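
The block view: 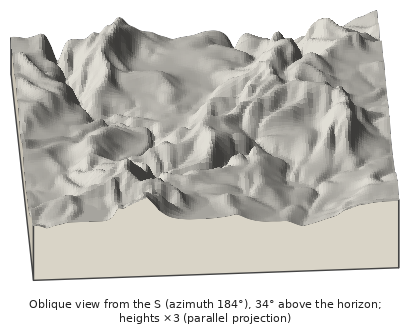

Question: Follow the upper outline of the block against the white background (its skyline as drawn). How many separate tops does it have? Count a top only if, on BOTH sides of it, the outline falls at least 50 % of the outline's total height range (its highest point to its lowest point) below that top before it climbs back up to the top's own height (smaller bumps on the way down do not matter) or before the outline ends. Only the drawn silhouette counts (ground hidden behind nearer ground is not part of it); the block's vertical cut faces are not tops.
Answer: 0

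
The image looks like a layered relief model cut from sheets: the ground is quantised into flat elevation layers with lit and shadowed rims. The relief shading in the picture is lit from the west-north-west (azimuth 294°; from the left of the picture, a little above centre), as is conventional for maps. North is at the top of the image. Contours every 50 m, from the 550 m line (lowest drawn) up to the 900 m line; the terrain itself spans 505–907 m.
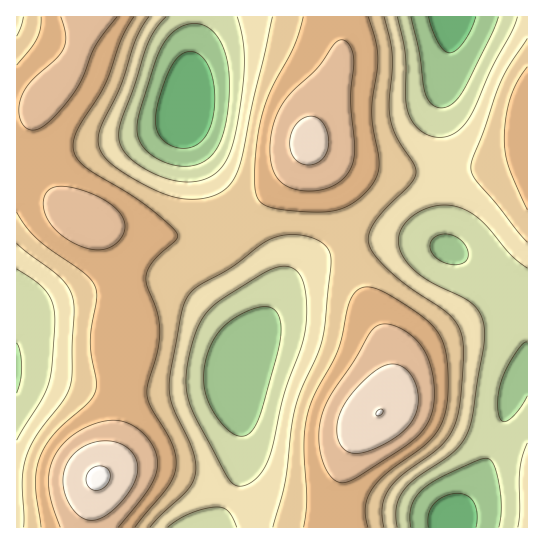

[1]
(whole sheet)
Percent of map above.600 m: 89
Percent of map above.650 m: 72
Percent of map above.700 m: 54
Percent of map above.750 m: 35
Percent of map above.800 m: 15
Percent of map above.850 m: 4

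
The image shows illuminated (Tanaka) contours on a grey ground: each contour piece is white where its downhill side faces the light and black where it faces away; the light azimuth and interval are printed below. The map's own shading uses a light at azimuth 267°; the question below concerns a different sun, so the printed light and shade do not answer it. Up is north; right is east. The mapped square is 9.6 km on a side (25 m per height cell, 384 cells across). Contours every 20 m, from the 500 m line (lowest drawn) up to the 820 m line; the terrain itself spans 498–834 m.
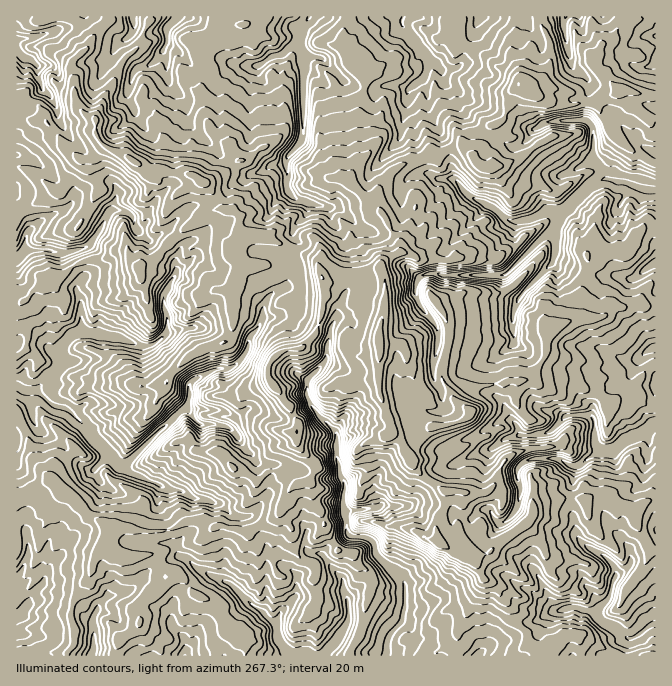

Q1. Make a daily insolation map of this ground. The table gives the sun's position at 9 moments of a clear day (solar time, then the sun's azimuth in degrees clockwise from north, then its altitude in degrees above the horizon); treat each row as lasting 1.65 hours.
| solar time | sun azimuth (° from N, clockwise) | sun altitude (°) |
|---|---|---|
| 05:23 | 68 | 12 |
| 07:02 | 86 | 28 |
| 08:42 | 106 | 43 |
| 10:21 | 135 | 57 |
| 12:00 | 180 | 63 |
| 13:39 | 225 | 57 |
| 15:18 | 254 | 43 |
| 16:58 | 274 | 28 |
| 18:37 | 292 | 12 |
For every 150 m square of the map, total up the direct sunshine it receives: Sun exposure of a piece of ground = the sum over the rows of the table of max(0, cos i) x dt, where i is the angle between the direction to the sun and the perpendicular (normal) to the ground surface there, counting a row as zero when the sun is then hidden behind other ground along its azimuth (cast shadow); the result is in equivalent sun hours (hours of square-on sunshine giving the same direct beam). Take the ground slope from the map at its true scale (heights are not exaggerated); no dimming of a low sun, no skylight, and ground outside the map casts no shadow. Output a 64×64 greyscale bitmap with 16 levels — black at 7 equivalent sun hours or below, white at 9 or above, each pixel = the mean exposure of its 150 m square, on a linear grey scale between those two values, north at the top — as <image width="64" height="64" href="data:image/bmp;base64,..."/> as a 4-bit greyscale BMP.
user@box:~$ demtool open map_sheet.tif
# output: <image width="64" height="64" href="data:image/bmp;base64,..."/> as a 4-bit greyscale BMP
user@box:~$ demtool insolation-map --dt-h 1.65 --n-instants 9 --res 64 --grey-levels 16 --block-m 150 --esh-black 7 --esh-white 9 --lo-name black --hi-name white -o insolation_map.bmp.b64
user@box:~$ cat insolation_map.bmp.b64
<image width="64" height="64" href="data:image/bmp;base64,Qk12CAAAAAAAAHYAAAAoAAAAQAAAAEAAAAABAAQAAAAAAAAIAAATCwAAEwsAABAAAAAAAAAAAAAAABEREQAiIiIAMzMzAERERABVVVUAZmZmAHd3dwCIiIgAmZmZAKqqqgC7u7sAzMzMAN3d3QDu7u4A////AMzczcmr3e3dzM3d3dut3dqMzN3czd3d28zd3d3d26iKq8zMybvd7d3Nzd3duJ3d3IrczM3M3d3t3MzM3d27vKrN3cy6y73dy97d3cuorN3duMzNu83d3e7d3Lq6qGrd27q93Ly7zNzN3u3cuWu53dzJzd3cvN3d7t3cqWd1vd3d27zM3b3MzN3e7dyXvcm93bnN3NzKzd3t3dzLuqy63d3dy8zd26rN3d3dyXvN3Kzbqr3czN3M3d3d3M3LzMe93c3MzN3d3Lzd3bp3vdzczcuszcu7vdzN3dysvN28153d3dzczd3e3N3cmKzd3OzN26zdp5y6zNzcvNut3c3KW93N3c3N3d7dzLm93d3dzN3KzdonzM3MzNzdqs3c3cq4zcvdzMzd3d7brN7d3d3d2pzdsVzczMvd3dvN3d23Ocu9y93cy93MzMzd7t3e3d283LhyrNy5vdzNzd3cy3e8zM3M3d3Lzd3d3dze7d3d3czdAAWsy6zM3MvN3tzKrNzN283d3dzN3d3d7c3d3d7ty9s1h5zLq8zM2lndzNzdzd3b3d3d3bu7u6vN26maze3d1iF3aImqzMy4s2zMzN3N3c3d3d3bmrvLu7h2jN3L3d3HRTNHeLvN3bvIO7zd3d3d3d3d3cupq8qXVnrMzdvN3bkkrLzczN7d3dk5vN3d3cu9vd3bmJrLdomczd3d3b3u2QHN3N3dzMvN2CrMyru8zLu7zbqJu2Rqzd3N3e3d3MyDE73N3duImqqzS7qqi6qru7zLy6uWi93d3dzN27zMzbEIzczdyru7uagVmVU4mKu6vLvM3KvajN3d3duZzd3dYAne3My83cuomoECa7RojLqrur2lrNxhrczMuIzN3dlgBt3dzLzd3bpFmpqsy6yIurury1rN3aQFu2iUfMzNy7YkXN3c3d3M3ZUzJKy5rMqryrymnMzdyTA0EBXMzLu4Q3u7vL3d3My5u6u3O7mt3dvKyYrd3L3blgCrzMy6q3EpurvMzcurzMypzLtzaK3d3ay6zdurur26VKqs27zcMHy7zMvN3cvLrMzKrMvLzd3dnL3d28zdzNyCnM3M3dYBrd3N293cvIRqzc3d3d3M3dzN3czMzd3d3HJnq7zMulO93dzL3dq6nN3d3d3N3czMy93czMzMy6vMmAN1irt2czrM3Mvdycq8zM3dzN3M3dzc3N25q6mqiavJphI3i7u6R7zczN25vMy7u7zd3N3N3L3dy9zLu6d2ibzKqlRL3NyGzdzM3bms3dyqu93d3dzMusytzNy5doZVi83dklSs3HfdzMzcu4zd3ciszbvM3d3b3N3adnd6y1RYib2miGVspbzLy7vLfN3dyb3dzd3t3d3d3t3d3N3chpeJvctqu5i4vMq7qJWc3dy3rN3d3d3d3u3e3b3d3d1Vu8zN3Kq8ucus2ru4RLzdzLeMzM3d3d3t3d3cnN3c2zjM3c3cvN3KvN3cu5gpzM3MuUnMzMzN3e3d3ty7zd3KVs3d3d3bzbu93d26gku83czLV6u8zMu7y83d293Mzdu0m83d3d3Mu8zdzLqUGGibqqygeavMy6q8rN3d3My83Mh6zMzd3d27zN3dyqkAAAAAAakImszLu5uJu73dy8zdy5rM3N3d3bu8zMzIiZaIh3ikC6Wrzd3tuJd2VqzdvMzczL3d3M3dyrqImJvLzMzMzMpDyavN3e3cy6q6ZJzLmM3N3c3d3d25qKu5ecq8y8zMu7ZZq83d3d26zMu6aambnN3dzN7tusyZvKqqu8vMq7u5u3mqvMu83cqs3dx5pqzbzd3My5rLiYm7zdyrzLy6uolYy6mrqavd3curzLeHys283d3cqJuXm7vd3LzMy8upe7iMuJu6mqzd3cu9yYvcvdzN3cy5lnd6vN3LzcvMqWOrzMzbmbuZeM3d3c3cu8293t3Lu7uGnN3d3MvMzLuGnM3dzMyYq8mo3d3d3NvLvdvO7bqbu5rN3d3MzMu7yVu83d3czLl4u83d3N3dy93d3d3LzLmbmKzd3brN26qnvN3d3cqazMzd3dy83d7c3d3cuoi83Ll5vMzMy5zd3dvN3d3d3dyr3dzMvN3d3d3dqIiIq7zd3aJpzLzMqKze3d3LvN3d3dzd3dzd3dzN3KhoqqqrzbvduAa7u7zJiay9y8u7rN3d2s3dvN3dy922h5vMvLzMu7vKRszMu8yrqYrMzN3Ird3Gjdzd3d2szKp4rMzL3cu8u7pFzMzLuru6u6vN3bkzRWStzd3d2qzMu7rMy8zLy7zMyUfMzMzLy7u5ibvd3bdlN7zd3czGnMeXm8y7y7vMzMzKV8zMzMu7vMq6ms3ty5mq3d3L22WsmIqb3LvMzMzMzMp4zMzMzLvLvMzMzd3d3cze7d2qW6uanLjMvM3MzMu7yom8y827u6y7zMu83c3Mu73cupaLi7u7uqu7zN3Mu7zLmszM3d3dy7zMy5nMypms3Jirh2SrrMvLibrM3Mu6mbu7ut3d3dzLy6u8yZmrqs3Lu6qJzLvMzM3cqrzczd3ImsubzczNy7zd3cu7q7uYzczN3M3MubzMq9yqzd3e3dzKvM3czMqpvd3dy7zMy3fLzdzMyYmrq83Iu6nM3d3d3cy6zMzMqqvN3dvMvMvLeLvM3bvczLvL3dqsp3q83d3cu8qrzMzMzMzNzMy7zNp5rLzd3d3d3cu9uLzLmrzMzd3d26q8y8zcu8zMu7vMypeLq83d"/>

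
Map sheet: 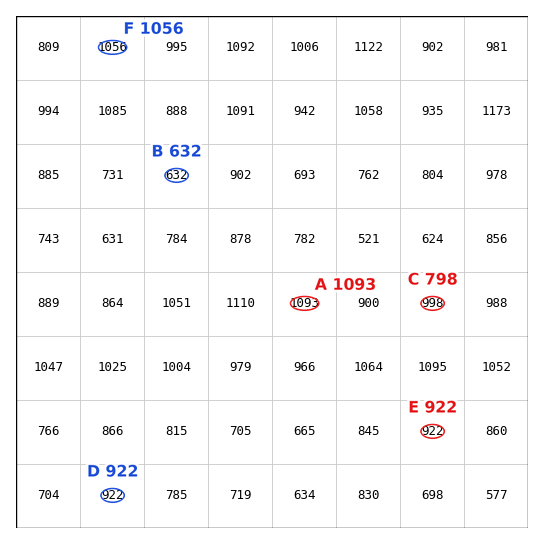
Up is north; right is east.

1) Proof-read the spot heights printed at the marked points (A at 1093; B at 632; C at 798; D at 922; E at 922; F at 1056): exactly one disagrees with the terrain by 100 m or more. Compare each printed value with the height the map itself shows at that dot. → C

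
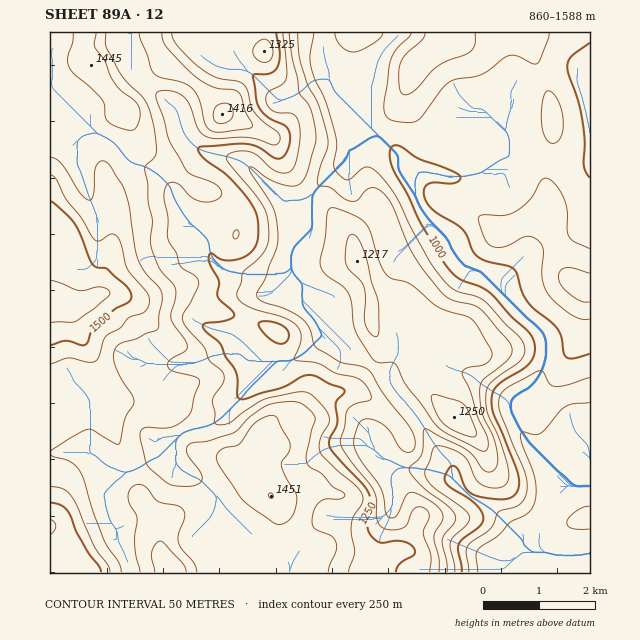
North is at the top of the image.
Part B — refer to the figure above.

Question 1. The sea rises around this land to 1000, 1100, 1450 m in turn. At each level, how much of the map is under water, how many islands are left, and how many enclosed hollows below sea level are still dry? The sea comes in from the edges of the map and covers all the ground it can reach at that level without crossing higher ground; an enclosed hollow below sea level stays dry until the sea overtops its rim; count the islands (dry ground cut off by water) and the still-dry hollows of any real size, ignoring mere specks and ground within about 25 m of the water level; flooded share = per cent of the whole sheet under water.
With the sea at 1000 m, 10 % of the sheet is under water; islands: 0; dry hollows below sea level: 0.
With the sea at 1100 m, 32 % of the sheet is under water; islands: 0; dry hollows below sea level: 0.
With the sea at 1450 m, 95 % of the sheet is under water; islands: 0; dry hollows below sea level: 0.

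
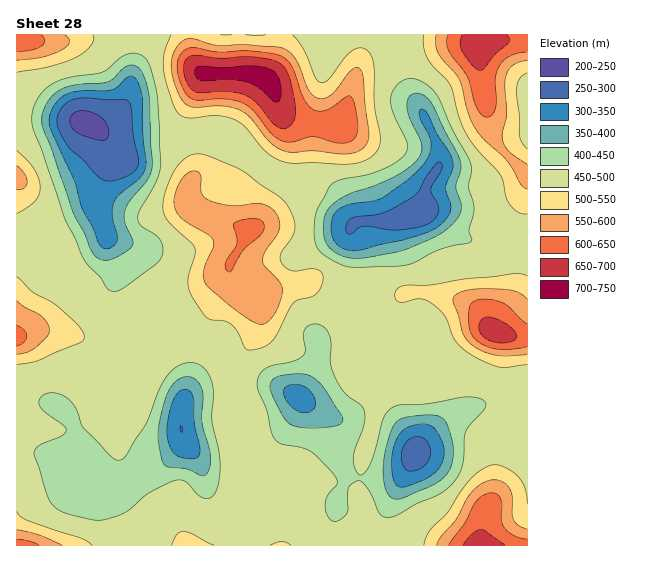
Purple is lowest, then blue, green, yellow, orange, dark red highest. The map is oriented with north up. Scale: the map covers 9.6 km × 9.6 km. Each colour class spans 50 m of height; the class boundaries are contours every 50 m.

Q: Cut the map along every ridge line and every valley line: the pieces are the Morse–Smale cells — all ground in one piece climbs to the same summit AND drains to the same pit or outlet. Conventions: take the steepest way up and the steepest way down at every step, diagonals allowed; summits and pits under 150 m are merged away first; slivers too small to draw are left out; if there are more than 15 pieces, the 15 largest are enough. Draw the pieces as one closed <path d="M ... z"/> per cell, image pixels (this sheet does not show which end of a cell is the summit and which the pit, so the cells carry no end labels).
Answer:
<path d="M281 34l-142 0-2 19-6 26 0 10-6 15-16 17-10 5-7 1 12 9 9 16 0 7-16 37 0 12 11 35 11 21-3 32 9 23 6 26-1 32 13 0 28-48 4-4 20-8 12-8 24-28 0-20 21-32-4-6-3-26-8-13 4 1 6-6 24-30 9-13 3-9-8-35-8-13 12-26z"/><path d="M307 283l-21 3-17 6-1 8-8 15-4 18-13 23-7 21 0 70 4 54 4 10 10 10 11 5 6 6 7 14 55 0 4-40 5 4 24 5 8-1 9-5 17-25 16-35 41-40 0-10-9-32-29-22-10-2-18 7-6 0-26-17-13 1-17 5-11 0-1-3 19-19 4-8-18-10z"/><path d="M386 34l-105 1-4 22-10 20 5 8 8 24 3 14-2 9-10 17-24 30-8 6 6 12 3 26 4 6-21 32-2 11 7 15 9 10 22 1 2-6 6-3 32-6 15 16 19 10 2-24 8-32 0-26 7-6 33 0 26-6 6-3 2-23 15-25 0-11-17-41-16-28-11-33z"/><path d="M231 277l-3 8-21 24-12 8-20 8-4 4-28 48-14 0-2 19 4 11 15 12 35 7 2 18-20 22-21 11-19 14-10 3-10-9-24-36-4-22-4-8-12-12-14-5-29 1 1 143 92 0 24-13 22-7 8 0 11 4 12 16 91-1-6-13-6-6-11-5-13-16-5-58 0-70 7-21 13-23 4-18 8-16-23-2-9-10z"/><path d="M138 34l-122 1 0 301 15-5 15-1 32 7 9 5 9 9 13 19 13 5 9-2 0-28-6-26-9-23 3-32-11-21-11-35 0-12 16-37 0-7-9-16-12-9 7-1 15-9 14-18 11-54z"/><path d="M479 34l-92 1 9 16 11 33 16 28 17 41 0 11-15 25-2 23 16 3 26 23 29 4 33 9 1-75-28-28-9-16-11-63z"/><path d="M433 213l-11 0-31 8-33 0-7 6 0 26-8 32-2 24 16 6 10 0 20-6 19-16 25 0 23 5 19 8 10 10 5 11 7 6 19 4 13 0 1-85-34-10-29-4-22-20z"/><path d="M517 401l-24 1-18 4-24 12-17 12-18 19-4 12-17 32-10 14-6 4-13 4-24-5-5-4-4 19 0 20 146 1 5-27 11-28 1-40 9-12 14-8 9-2 0-26z"/><path d="M46 330l-15 1-15 6 0 64 29 1 14 5 12 12 4 8 4 22 4 8 20 28 10 9 10-3 19-14 21-11 20-22-2-17-27-5-16-8-10-11-1-8 2-20-7 0-13-5-13-19-13-12-13-5z"/><path d="M421 291l-15 2-19 16-13 5-17 1-16-6-5 8-19 19 0 3 12 0 17-5 13-1 26 17 6 0 18-7 10 2 29 22 9 32 0 10-6 9 18-9 16-6 18-2 24 1 1-65-33-4-7-6-5-11-10-10-19-8z"/><path d="M527 34l-46 0-2 17 12 81 9 16 27 27z"/><path d="M527 430l-18 7-10 8-3 6-1 40-11 28-3 27 47-1z"/><path d="M163 526l-24 4-30 15 76 0-11-15z"/>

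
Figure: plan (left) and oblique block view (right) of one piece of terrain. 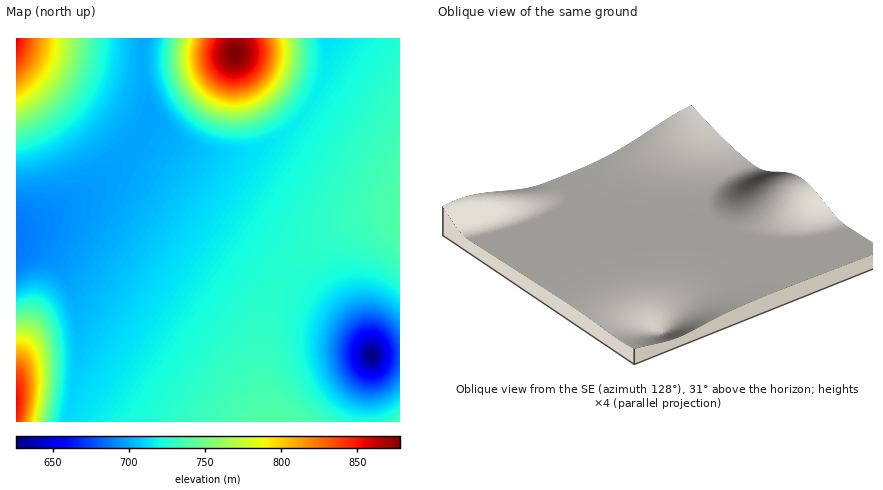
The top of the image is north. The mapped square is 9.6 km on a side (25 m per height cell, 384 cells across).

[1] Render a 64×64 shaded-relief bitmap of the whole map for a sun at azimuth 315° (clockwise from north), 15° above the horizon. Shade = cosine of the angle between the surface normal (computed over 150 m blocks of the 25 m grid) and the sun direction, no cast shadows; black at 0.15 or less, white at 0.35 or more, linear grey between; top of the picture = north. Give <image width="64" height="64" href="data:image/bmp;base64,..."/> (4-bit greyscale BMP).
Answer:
<image width="64" height="64" href="data:image/bmp;base64,Qk12CAAAAAAAAHYAAAAoAAAAQAAAAEAAAAABAAQAAAAAAAAIAAATCwAAEwsAABAAAAAAAAAAAAAAABEREQAiIiIAMzMzAERERABVVVUAZmZmAHd3dwCIiIgAmZmZAKqqqgC7u7sAzMzMAN3d3QDu7u4A////ABAAATaJmZmZmZmZmZmZmZmZmZmZmZmIiIiZmZmqu7u7EAABNXmZmZmZmZmZmZmZmZmZmZmZiIiIiIiZmaq7u8shAAEleJmZmZmZmZmZmZmZmZmZmZmIiIiIiImZqrvMzDIAACR4mZmZmZmZmZmZmZmZmZmZmIiIiIiIiJmqvMzMQxABJGiZmZmZmZmZmZmZmZmZmZmIiIiIiIiIiaq8zd1TIQEkaJmZmZmZmZmZmZmZmZmZmYiIiIiIiIiJmrzd3WQxESNomZmZmZmZmZmZmZmZmZmYiIiIiIh3d4iavN3tdTIRI1eJmZmZmZmZmZmZmZmZmZiIiIiId3d3d4m83u2GQyIkV4mZmZmZmZmZmZmZmZmZmIiIiIh3d2ZneKze7pdUMjRXiZmZmZmZmZmZmZmZmZmYiIiIh3d2ZmZnnN7tmGQzNFeJmZmZmZmZmZmZmZmZmYiIiIiHd2ZlVVZ63d2pdUM0V4mZmZmZmZmZmZmZmZmZiIiIiHd3ZlVURFi8zLqGVERniZmZmZmZmZmZmZmZmZmIiIiId3ZmVURERpq8uodVRWeJmZmZmZmZmZmZmZmZmYiIiIh3dmZVRDNGiavLl2VVZ4mZmZmZmZmZmZmZmZmZiIiIiHd2ZlVENEV4msuodmZniZmZmZmZmZmZmZmZmZmIiIiId3ZmVURERXiZzKl2ZniJmZmZmZmZmZmZmZmZmYiIiIh3d2ZVRERWZ4ncqYd3eImZmZmZmZmZmZmZmZmZiIiIiHd3ZlVVVVZniNy5iHd4iZmZmZmZmZmZmZmZmZmIiIiIh3dmZVVVVneIzLqYd4iZmZmZmZmZmZmZmZmZmZiIiIiHd3ZmZVVmd4jMupiIiJmZmZmZmZmZmZmZmZmZmIiIiId3d2ZmZmZ3iMy6mYiImZmZmZmZmZmZmZmZmZmYiIiIiHd3dmZmZ3eIu7qZiImZmZmZmZmZmZmZmZmZmZiIiIiIh3d3dmd3d4i7qpmYiZmZmZmZmZmZmZmZmZmZmYiIiIiId3d3d3d4iKqqmZmZmZmZmZmZmZmZmZmZmZmZiIiIiIiHd3d3d4iIqqqZmZmZmZmZmZmZmZmZmZmZmZmYiIiIiIh3d3d4iIiZmZmZmZmZmZmZmZmZmZmZmZmZmZiIiIiIiIiIiIiIiJmZmZmZmZmZmZmZmZmZmZmZmZmZmYiIiIiIiIiIiIiImZmZmZmZmZmZmZmZmZmZmZmZmZmZiIiIiIiIiIiIiIiZmZmZmZmZmZmZmZmZmZmZmZmZmZmYiIiIiIiIiIiIiIiImZmZmZmZmZmZmZmZmZmZmZmZmZmIiIiIiIiIiIiIiIiIiZmZmZmZmZmZmZmZmZmZmZmZmZiIiIiIiIiIiIiIiIiIiZmZmZmZmZmZmZmZmZmZmZmZmYiIiIiIiIiIiIiIiIiIiZmZmZmZmZmZmZmZmZmZmZmZmIiIiIiIiIiJiIiIiIiIiZmZmZmZmZmZmZmZmZmZmZmZmIiIiIiIiJmIiIiIiIiIiZmZmZmZmZmZmZmZmZmZmZmZmYiIiIiZmYiIiIiIiIiImZmZmZmZmZmZmZmZmZmZmZmZmZmZmZmZiIiIiIiIiIiJmZmZmZmZmZmZmZmZmZmZmZmZmZmZmZmIiIiIiIiIiIiJmZmZmZmZmZmZmZmZmZmZmZmZmZmZmXd3iIiIiIiIiIiZmZmZmZmZmZmZmZmZmZmZmZmZmZmZd3d3eIiIiIiIiImZmZmZmZmZmZmZmZmZmZmZmZmZmZl3d3d3eIiIiIiIiJmZmZmZmZmZmZmZmZmZmZmZmZmZmXd3d3d3iIiIiIiImZmZmZmZmZmZmZmZmZmZmZmZmZmZZmZ3d3d4iIiIiIiJmZmZmZmZmZmZmZmZmZmZmZmZmZlmZmZ3d3d4iIiIiIiZmZmZmIiImZmZmZmZmZmZmZmZmWZmZmZ3d3eIiIiIiImZmYiIiIiIiZmZmZmZmZmZmZmZVVZmZmd3d3iIiIiIiZmIiHd3d3d4iZmZmZmZmZmZmZlVVVZmZnd3d4iIiIiIiIiHdmZmZmd4iZmZmZmZmZmZmVVVVVZmZ3d3iIiIiIiIiHdmVVVVVWd4mZmZmZmZmZmZREVVVWZmd3d4iIiIiIiId2VUREREVWeJmZmZmZmZmZlEREVVVmZnd3eIiIiJiIh2ZUQzMzNEVniZmZmZmZmZmURERFVVZmZ3d4iIiJmYiHZlQzIiIjNFZ4mZmZmZmZmZNERERVVWZnd3eIiJmZmId2VDMiERIjRWiJmZmZmZmZkzNEREVVZmZ3d4iImZmZiHZUMyERESI0Z4mZmZmZmZmTMzRERFVWZnd3iImZqqmYdmVDIRABEjRWiJmZmZmZmZMzM0REVVZmZ3d4iZqqqpmHZUMhEAARI0Z4mZmZmZmZkzMzRERVVWZnd3iJqru7qph2VDIRAAEjRWiZmZmZmZmTMzNEREVVZmd3eImrvMu6qYdUMiEQESI1Z4mZmZmZmZMzM0RERVVmZ3d4mrvMzMu6mGVDIRERIjRniZmZmZmZkzM0RERFVWZnd3iavM3d3MupdlQyIREiNFeJmZmZmZmTNERERFVVZmd3eJq83e7tzLqHZUMiIiM0V4mZmZmZmZNEREREVVVmZ3d4mrze7u7dy5h2VDMiI0RniZmZmZmZk0REREVVVmZnd3iaze7//+7cuYdlQzMzRWeJmZmZmZmTREREVVVWZmd3eJrN7v///ty6l2VUMzRFZ4mZmZmZmZ"/>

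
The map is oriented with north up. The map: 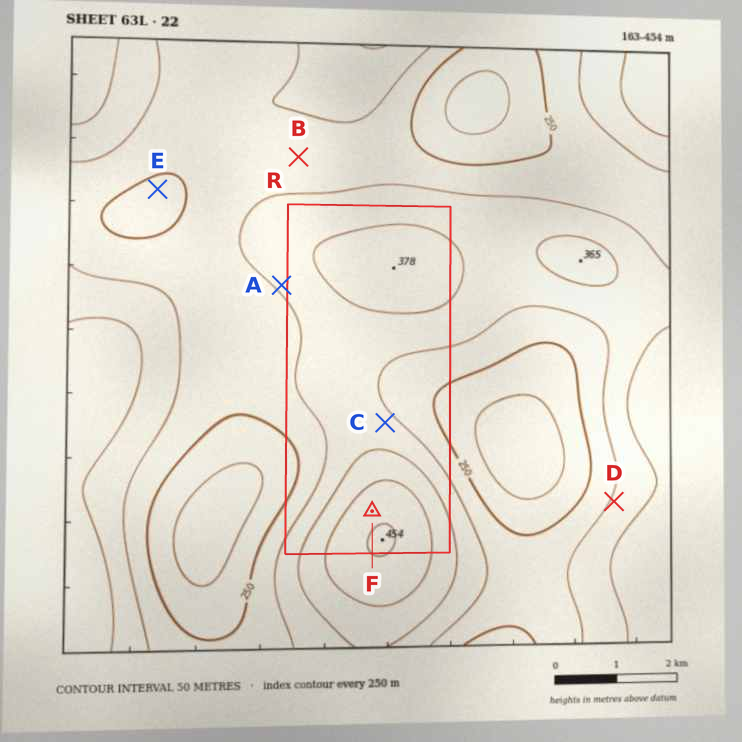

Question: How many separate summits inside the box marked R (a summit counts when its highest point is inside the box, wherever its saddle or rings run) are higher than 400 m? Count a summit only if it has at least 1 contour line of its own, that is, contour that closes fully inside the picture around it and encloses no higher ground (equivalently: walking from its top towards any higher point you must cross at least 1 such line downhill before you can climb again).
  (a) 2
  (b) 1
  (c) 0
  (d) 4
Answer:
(b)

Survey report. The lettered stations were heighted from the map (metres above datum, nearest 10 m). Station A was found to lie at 310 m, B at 280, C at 310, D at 310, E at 240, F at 440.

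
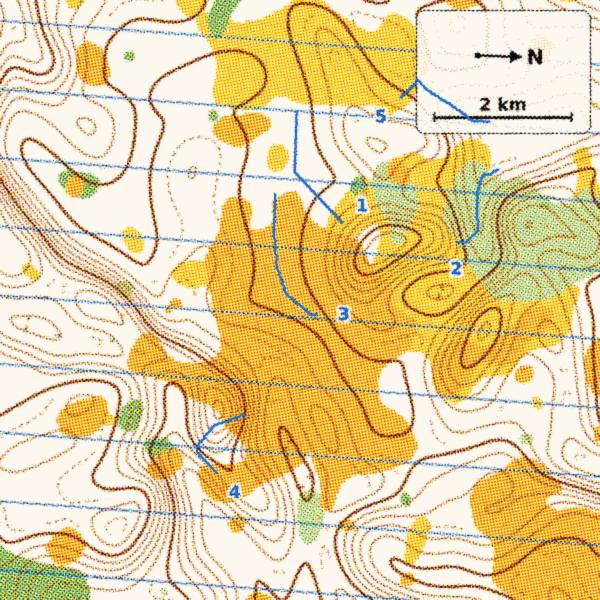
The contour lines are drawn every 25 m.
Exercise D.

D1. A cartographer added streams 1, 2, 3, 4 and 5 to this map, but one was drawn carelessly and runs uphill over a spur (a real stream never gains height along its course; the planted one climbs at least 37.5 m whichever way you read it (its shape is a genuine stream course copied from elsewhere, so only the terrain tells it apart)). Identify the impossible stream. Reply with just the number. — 4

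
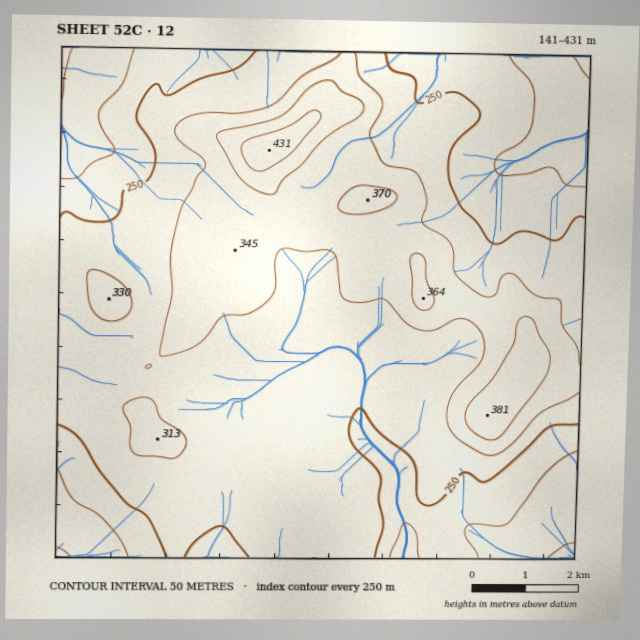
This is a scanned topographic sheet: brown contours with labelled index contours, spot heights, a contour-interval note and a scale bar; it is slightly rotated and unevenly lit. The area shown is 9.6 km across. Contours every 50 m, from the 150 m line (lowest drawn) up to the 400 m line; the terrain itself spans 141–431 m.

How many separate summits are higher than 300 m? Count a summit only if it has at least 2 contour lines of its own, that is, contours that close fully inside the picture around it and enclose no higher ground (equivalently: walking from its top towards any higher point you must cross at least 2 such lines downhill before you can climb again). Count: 1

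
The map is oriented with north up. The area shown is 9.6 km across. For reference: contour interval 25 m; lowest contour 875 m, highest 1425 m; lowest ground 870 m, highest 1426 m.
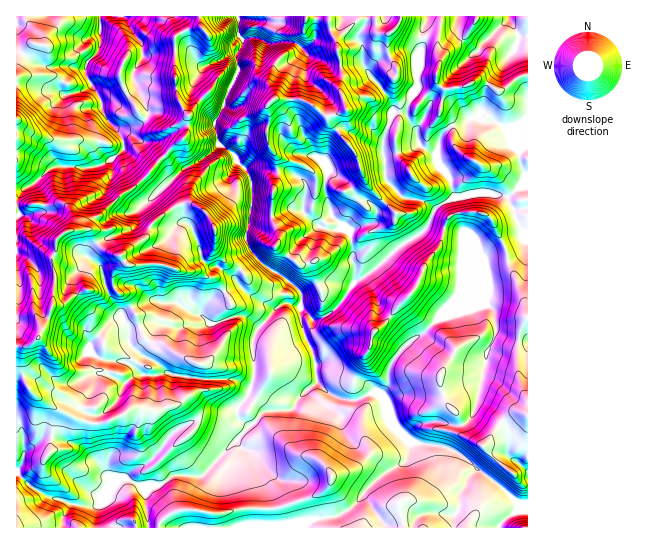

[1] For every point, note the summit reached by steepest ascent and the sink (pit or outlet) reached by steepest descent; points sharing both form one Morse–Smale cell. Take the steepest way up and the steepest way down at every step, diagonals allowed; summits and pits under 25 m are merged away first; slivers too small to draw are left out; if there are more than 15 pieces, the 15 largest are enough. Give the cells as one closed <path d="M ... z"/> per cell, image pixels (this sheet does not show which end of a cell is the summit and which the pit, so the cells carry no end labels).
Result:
<path d="M163 157l-28 30-14 8-22 21-4 1-8 12-15 1 0-16-10-11-9 2-23-1-14 6 0 263 27 22 27 9 31 0 20-25 5 0 16 8 7 0 10-2 18-10 25 1 61-64 28-3 5-4 1-6 20-17-4-29-12-28 0-31-8-10-12-9-10-4-14-14-21 20 3 8-28 14-10 16-10-3-13-9-16 0-9-3-19-15-15 0-10 6-2-2-6-22-13-10 6-12 8-5 28-11 5-4 1-14 3-3 1 6 4 5 13 9 16 0 12-6-2-4-3-17-12-15 0-3 7-6-6-4-1-8z"/><path d="M366 16l-129 1 2 18 4 5 12-3 11 6 24-2 13 8 1 6-8 14-4 13-1 23 22 50-16-2-14-14-5-8-16-6-14 6-4 10 0 8-8 12 11 10 40 0 18 12 2 7-4 17 1 6 15 14 8 2 18-1 4 3 4 18-1 12 4 9-1 11 22-13 24-23 18-10 9-9 7-16-10-9-24-5-14-15-4-38 10-36-4-9-18-21-8-14 0-16-4-6 0-6 8-13z"/><path d="M527 233l-3 1 0 16-6 6-12 4-21 1-9 18-17 19-37 37-13 8-10 10-10 14-1 18-9 10 4 4 13 30 14 12 33 6 15 6 43 34 17 17 10-1z"/><path d="M123 16l-107 1 0 66 10 1 21 7 10 0 6 4 20-4 8-7 10 17 2 10 8 12 0 4-10 15 2 11 6 6 0 2-20 7-35-1-5 2-18 16-15 5 1 19 13-5 23 1 9-2 10 11 0 16 15-1 8-12 4-1 22-21 14-8 28-30-9-13-12-3-15-9-11-3 22-4 10-10-3-12-10-22 12 2 16 6 13-2-1-37-6-1-24 7-4-14-6-7z"/><path d="M318 383l-11 6-10 10-1 6-5 4-28 3-26 27 2 6 13 9 5 17 8 15 4 15 1 24 19 0 52-10 9-6 29-32 23-13 7-10 2-12-15-13-13-30-6-6-7 0-12 7-13 0-16-7z"/><path d="M431 224l-2 0-10 11-18 10-24 23-22 13-16 25-10 9-16 5-7-8-5-2 0 15 12 28 4 29 12 11 16 7 13 0 12-7 11 2 7-10 1-18 10-14 10-10 13-8 37-38 2-8 0-26 3-17-1-13z"/><path d="M411 441l-4 18-28 18-29 32-12 7-28 4-3 2-2 5 193 1 5-8 16-11 0-4-18-18-43-34-15-6-25-3z"/><path d="M139 208l-3 3-1 14-5 4-31 12-11 13 2 5 11 8 4 19 4 5 10-6 15 0 19 15 9 3 16 0 13 9 10 3 10-16 28-14-5-8-16-10-9-2-8-7-2-15-10-19-8-1-8 5-16 0-13-9-4-5z"/><path d="M237 440l-32 35-28 0-18 10-10 2-4 4 3 36 157 1 1-7-17 4-20 0 0-24-4-15-8-15-5-17-9-5z"/><path d="M91 84l-8 7-14 4-43-11-10 1 1 104 6 0 8-4 23-18 35 1 20-7-6-8-2-11 8-12 2-7-8-12-2-10z"/><path d="M221 145l-3 0-19 16-20 11-11 11 0 3 12 15 3 17 10 12 8 28 8 7 12 3 14 11 5-8 16-13-11-20 6-24 1-29-7-16-9-8-5-9z"/><path d="M255 37l-10 2-8 12-1 8 3 11-11 21-4 15-9 16 4 23 18 12 7-8 0-8 4-10 14-6 16 6 5 8 14 14 16 3-2-10-8-12-12-29 0-16 2-12 11-22 0-4-5-6-9-4-24 2z"/><path d="M245 316l-10 0-21 8-4 0-8-8-7 7-16 5-13-3-7-4-8 0-20 8-2 2 0 12 12 12 14 6 16 14 26 4 41 1 12 8 5-14-2-35 6-12z"/><path d="M295 209l-8 0-6 4-12 3-18-4-6 26 7 15 14 14 27 17 8 9 24-10 14 0 12 4 4-5 1-12-4-9 1-12-4-18-4-3-18 1-8-2-16-16z"/><path d="M478 117l-8 2-9 6-8 0-12 10-5 19 1 8 14 17 4 18 19-4 17 0 16 4 16-12 2-6 0-5-5-12 0-9-17-26-8-6-12 0z"/>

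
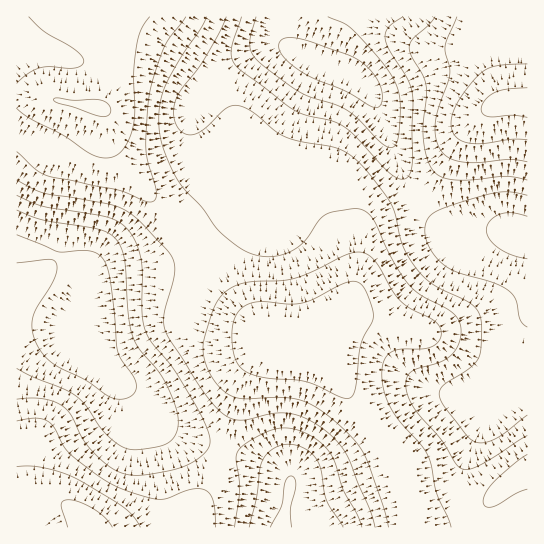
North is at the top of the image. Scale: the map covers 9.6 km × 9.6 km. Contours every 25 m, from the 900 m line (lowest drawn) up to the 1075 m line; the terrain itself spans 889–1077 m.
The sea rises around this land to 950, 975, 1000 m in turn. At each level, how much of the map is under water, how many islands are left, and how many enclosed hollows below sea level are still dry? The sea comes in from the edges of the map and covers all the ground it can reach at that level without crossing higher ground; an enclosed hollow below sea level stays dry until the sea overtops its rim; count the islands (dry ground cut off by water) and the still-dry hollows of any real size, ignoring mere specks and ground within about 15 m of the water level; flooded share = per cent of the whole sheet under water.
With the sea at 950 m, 21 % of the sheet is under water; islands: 0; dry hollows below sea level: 0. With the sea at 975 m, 37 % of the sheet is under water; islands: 0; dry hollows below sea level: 0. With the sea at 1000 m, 56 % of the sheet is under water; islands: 0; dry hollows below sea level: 0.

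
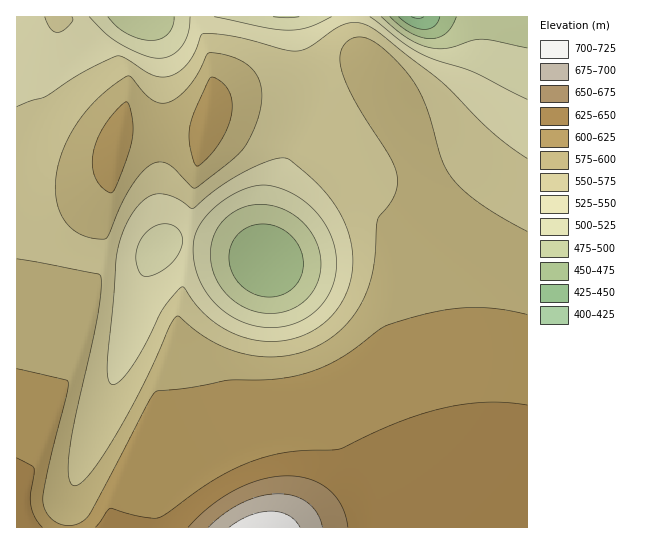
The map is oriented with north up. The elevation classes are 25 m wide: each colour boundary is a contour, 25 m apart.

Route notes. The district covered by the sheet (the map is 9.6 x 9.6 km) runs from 420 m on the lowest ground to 720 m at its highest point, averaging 580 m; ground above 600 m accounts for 29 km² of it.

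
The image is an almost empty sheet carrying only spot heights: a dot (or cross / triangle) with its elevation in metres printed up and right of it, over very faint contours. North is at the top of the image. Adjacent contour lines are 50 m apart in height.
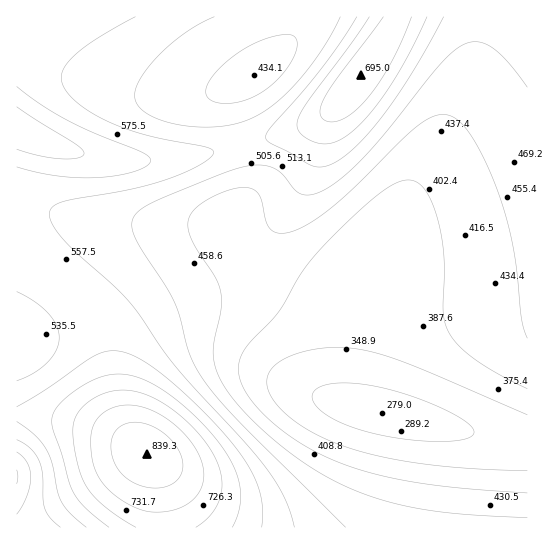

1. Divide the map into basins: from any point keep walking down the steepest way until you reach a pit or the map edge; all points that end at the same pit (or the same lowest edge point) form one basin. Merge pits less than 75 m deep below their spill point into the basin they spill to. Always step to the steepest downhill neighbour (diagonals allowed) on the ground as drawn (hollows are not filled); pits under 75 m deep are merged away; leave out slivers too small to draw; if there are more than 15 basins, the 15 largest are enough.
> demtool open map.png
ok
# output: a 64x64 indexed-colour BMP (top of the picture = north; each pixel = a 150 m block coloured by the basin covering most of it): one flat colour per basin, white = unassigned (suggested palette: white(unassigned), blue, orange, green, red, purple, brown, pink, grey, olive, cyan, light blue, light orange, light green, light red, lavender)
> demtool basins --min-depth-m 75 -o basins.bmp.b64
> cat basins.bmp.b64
<image width="64" height="64" href="data:image/bmp;base64,Qk12CAAAAAAAAHYAAAAoAAAAQAAAAEAAAAABAAQAAAAAAAAIAAATCwAAEwsAABAAAAAAAAAA////ALR3HwAOf/8ALKAsACgn1gC9Z5QAS1aMAMJ34wB/f38AIr28AM++FwDox64AeLv/AIrfmACWmP8A1bDFADMzMzMzMzMzMxERERERERERERERERERERERERERERERMzMzMzMzMzMzEREREREREREREREREREREREREREREREzMzMzMzMzMzMRERERERERERERERERERERERERERERETMzMzMzMzMzMxERERERERERERERERERERERERERERERMzMzMzMzMzMzEREREREREREREREREREREREREREREREzMzMzMzMzMzMRERERERERERERERERERERERERERERETMzMzMzMzMzMxERERERERERERERERERERERERERERERMzMzMzMzMzMxEREREREREREREREREREREREREREREREzMzMzMzMzMzERERERERERERERERERERERERERERERETMzMzMzMzMzERERERERERERERERERERERERERERERERMzMzMzMzMxEREREREREREREREREREREREREREREREREzMzMzMzMRERERERERERERERERERERERERERERERERETMzMzMzERERERERERERERERERERERERERERERERERERMzMzEREREREREREREREREREREREREREREREREREREREREREREREREREREREREREREREREREREREREREREREREREREREREREREREREREREREREREREREREREREREREREREREREREREREREREREREREREREREREREREREREREREREREREREREREREREREREREREREREREREREREREREREREREREREREREREREREREREREREREREREREREREREREREREREREREREREREREREREREREREREREREREREREREREREREREREREREREREREREREREREREREREREREREREREREREREREREREREREREREREREREREREREREREREREREREREREREREREREREREREREREREREREREREREREREREREREREREREREREREREREREREREREREREREREREREREREREREREREREREREREREREREREREREREREREREREREREREREREREREREREREREREREREREREREREREREREREREREREREREREREREREREREREREREREREREREREREREREREREREREREREREREREREREREREREREREREREREREREREREREREREREREREREREREREREREREREREREREREREREREREREREREREREREREREREREREREREREREREREREREREREREREREREREREREREREREREREREREREREREREREREREREREREREREREREREREREREREREREREREREREREREREREREREREREREREREREREREREREREREREREREREREREREREREREREREREREREREREREREREREREREREREREREREREREREREREREREREREREREREREREREREREREREREREREREREREREREREREREREREREREREREREREREREREREREREREREREREREREREREREREREREREREREREREREREREREREREREREREREREREREREREREREREREREREREREREREREREREREREREREREREREREREREREREREREREREREREREREREREREREREREREREREREREREREREREREREREREREREREREREREREREREREREREREREREREREREREREREREREREREREREREREREREREREREREREREREREREREREREREREREREREREREREREREREREREREREREREREREREREREREREREREREREREREREREREREREREREREREREREREREREREREREREREREREREREREREREREREREREREREREREREREREREREREREREREREREREREREREREREREREREREREREREREiIiIiIiIREREREREREREREREREREREREREREREREiIiIiIiIiIiIiIRERERERERERERERERERERERERESIiIiIiIiIiIiIiIiIhEREREREREREREREREREREREiIiIiIiIiIiIiIiIiIiIiIREREREREREREREREREREiIiIiIiIiIiIiIiIiIiIiIiIhERERERERERERERERESIiIiIiIiIiIiIiIiIiIiIiIiIRERERERERERERERERIiIiIiIiIiIiIiIiIiIiIiIiIiIREREREREREREREREiIiIiIiIiIiIiIiIiIiIiIiIiIiERERERERERERERESIiIiIiIiIiIiIiIiIiIiIiIiIiIRERERERERERERERIiIiIiIiIiIiIiIiIiIiIiIiIiIiEREREREREREREREiIiIiIiIiIiIiIiIiIiIiIiIiIiIhERERERERERERESIiIiIiIiIiIiIiIiIiIiIiIiIiIiIRERERERERERERIiIiIiIiIiIiIiIiIiIiIiIiIiIiIhEREREREREREREiIiIiIiIiIiIiIiIiIiIiIiIiIiIiIRERERERERERESIiIiIiIiIiIiIiIiIiIiIiIiIiIiIiERERERERERERIiIiIiIiIiIiIiIiIiIiIiIiIiIiIiIREREREREREREiIiIiIiIiIiIiIiIiIiIiIiIiIiIiIiERERERERERESIiIiIiIiIiIiIiIiIiIiIiIiIiIiIiIRERERERERER"/>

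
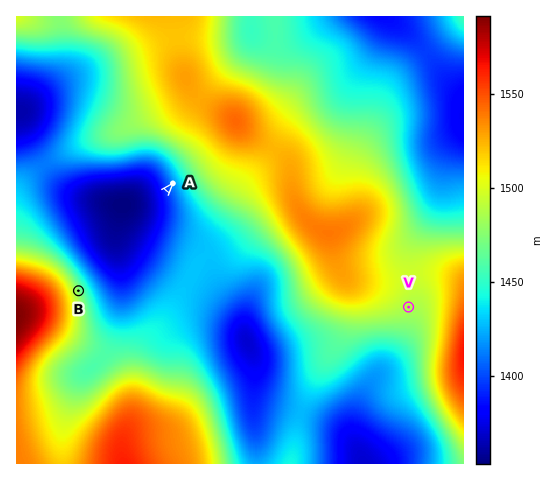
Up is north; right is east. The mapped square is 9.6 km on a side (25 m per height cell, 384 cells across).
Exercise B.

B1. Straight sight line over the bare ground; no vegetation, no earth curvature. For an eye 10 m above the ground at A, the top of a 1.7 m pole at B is visible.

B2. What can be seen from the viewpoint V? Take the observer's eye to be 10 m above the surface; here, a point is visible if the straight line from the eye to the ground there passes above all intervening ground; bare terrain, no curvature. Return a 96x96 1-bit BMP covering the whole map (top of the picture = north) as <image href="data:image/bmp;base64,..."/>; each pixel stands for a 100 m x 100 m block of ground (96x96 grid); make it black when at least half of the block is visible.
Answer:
<image width="96" height="96" href="data:image/bmp;base64,Qk2+BAAAAAAAAD4AAAAoAAAAYAAAAGAAAAABAAEAAAAAAIAEAAATCwAAEwsAAAIAAAAAAAAA////AAAAAAAAAAH////////gCAAAAAH////////gAAAAAAH////////AAAAAAAH////9//+AAAAAAAH////4//+AAAAAAAH////w//+AAAAAAAH///+A//8AAAAAAAH///8A//8AAACAAAD///8Af/8AAADAAAD///4Af/8AAADgAAD///4Af/+AAADwAAD///4AH/+AAAD4AAD///wAD//DwAD8AAD///wAA///8AD+AAD///wAAf//+AD/AAD///gAAP///gD/gAD///gAAH////D/wAD///AAAD////j/4AD//+AAAD////z/8AD//8AAAD/x//z//AD//4AAAD/gf/7//gH//gAAAD/gP/7//AH+MAAAAD/gH///+AAAAAAAAD/gH///8AAAAAAAAD/gH///8AAAAAAAAD/gH///8AAAAAAAAA/wH///8AAAAAAAAAPwH///4AAAAAAAAAD4P///4AAAAAAAAAA/////4AAAAAAAAAAf////wAAAAAAAAAA/////wAAAAAAAAAA/////gAAAAAAAAAB/////AAAAAAAAAAD////+AAAAAAAAAAD////4AAAAAAAAAAD///+AAAAAAAAAAAD///8AAAAAAAAAAAD///8AAAAAAAAAAAB///8AAAAAAAAAAAB/D/4AAAAAAAAAAAB+A/gAAAAAAAAAAAB+AAAAAAAAAAAAAAD8AAAAAAAAAAAAAAP8AAAAAAAAAAAAAAf8AAAAAAAAAAAAAAf+AAAAAAAAAAAAAAf+AAAAAAAAAAAAAAP/AAAAAAAAAAAAAAH/AAAAAAAAAAAAAAD/gAAAAAAAAAAAAAB/gAAAAAAAAAAAAAAfgAAAAAAAAAAAAAAPgAAAAAAAAAAAAAADgAAAAAAAAAAAAAAAAAAAAAAAAAAAAAAAAAAAAAAAAAAAAAAAAAAAAAAAAAAAAAAAAAAAAAAAAAAAAAAAAAAAAAAAAAAAAAAAAAAAAAAAAAAAAAAAAAAAAAAAAAAAAAAAAAAAAAAAAAAAAAAAAAAAAAAAAAAAAAAAAAAAAAAAAAAAAAAAAAAAAAAAAAAAAAAAAAAAAAAAAAAAAAAAAAAAAAAAAAAAAAAAAAAAAAAAAAAAAAAAAAAAAAAAAAAAAAAAAAAAAAAAAAAAAAAAAAAAAAAAAAAAAAAAAAAAAAAAAAAAAAAAAAAAAAAAAAAAAAAAAAAAAAAAAAAAAAAAAAAAAAAAAAAAAAAAAAAAAAAAAAAAAAAAAAAAAAAAAAAAAAAAAAAAAAAAAAAAAAAAAAAAAAAAAAAAAAAAAAAAAAAAAAAAAAAAAAAAAAAAAAAAAAAAAAAAAAAAAAAAAAAAAAAAAAAAAAAAAAAAAAAAAAAAAAAAAAAAAAAAAAAAAAAAAAAAAAAAAAAAAAAAAAAAAAAAAAAAAAAAAAAAAAAAAAAAAAAAAAAAAAAAAAAAAAAAAAAAAAAAAAAAAAAAAAAAAAAAAAAAAAAAAAAAAAAAAAAAAAAAAAAAAAAAAAAAAAAAAAAAAAAAAAAAAAAAAAAAAAA="/>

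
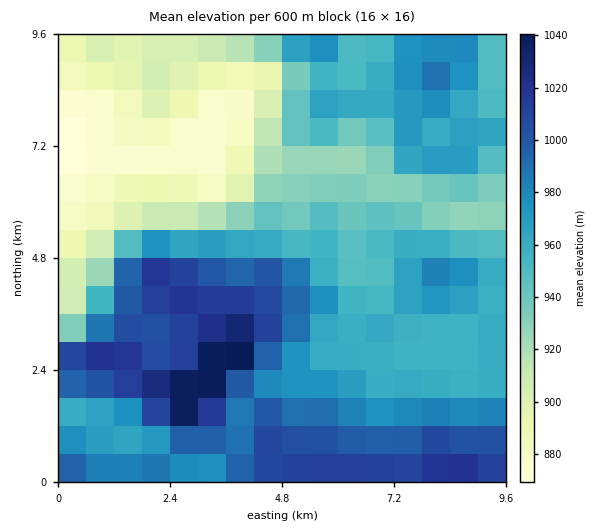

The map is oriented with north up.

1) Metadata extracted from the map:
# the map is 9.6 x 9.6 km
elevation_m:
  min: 865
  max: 1055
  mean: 955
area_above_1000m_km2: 17.4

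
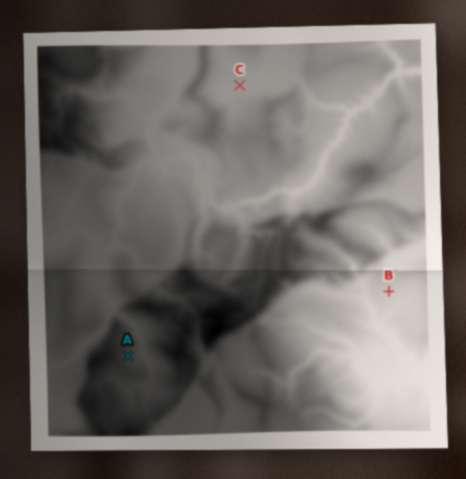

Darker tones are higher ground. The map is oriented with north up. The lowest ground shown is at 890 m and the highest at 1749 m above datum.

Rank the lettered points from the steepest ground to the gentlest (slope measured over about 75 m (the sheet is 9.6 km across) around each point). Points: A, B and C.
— A B C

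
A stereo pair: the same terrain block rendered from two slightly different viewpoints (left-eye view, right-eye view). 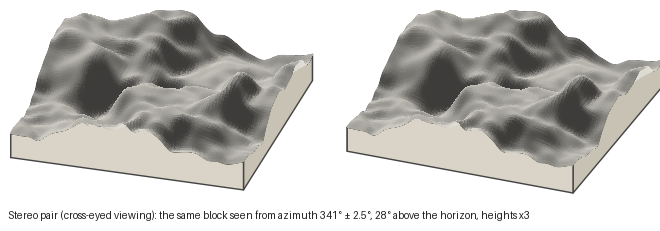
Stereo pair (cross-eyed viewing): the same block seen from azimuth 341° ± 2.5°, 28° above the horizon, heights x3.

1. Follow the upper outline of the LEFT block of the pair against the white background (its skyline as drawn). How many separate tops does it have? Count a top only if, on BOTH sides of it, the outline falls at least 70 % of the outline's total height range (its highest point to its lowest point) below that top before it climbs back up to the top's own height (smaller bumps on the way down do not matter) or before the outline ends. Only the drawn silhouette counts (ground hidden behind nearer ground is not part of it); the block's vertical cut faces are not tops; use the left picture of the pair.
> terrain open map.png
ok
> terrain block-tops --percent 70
0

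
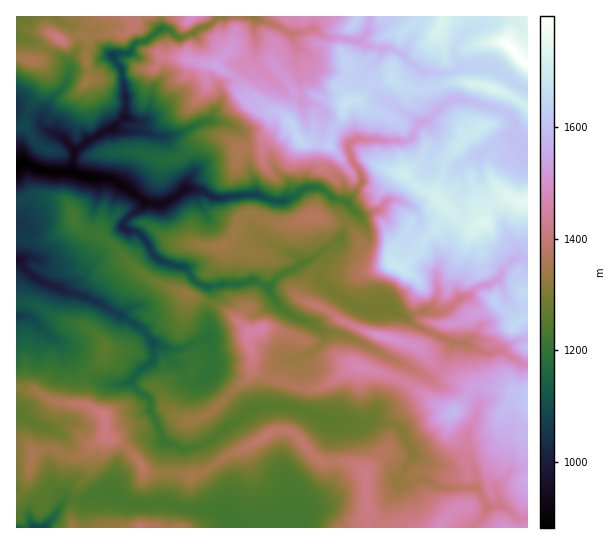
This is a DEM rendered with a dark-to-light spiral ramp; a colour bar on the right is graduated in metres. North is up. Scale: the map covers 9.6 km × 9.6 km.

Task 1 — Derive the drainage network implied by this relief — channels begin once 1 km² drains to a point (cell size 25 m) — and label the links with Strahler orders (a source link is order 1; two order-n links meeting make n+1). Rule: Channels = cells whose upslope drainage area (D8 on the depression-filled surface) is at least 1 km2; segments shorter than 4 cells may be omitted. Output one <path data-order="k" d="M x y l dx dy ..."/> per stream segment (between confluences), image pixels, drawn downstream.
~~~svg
<path data-order="1" d="M298 515l-8 4-11 3-5 5"/><path data-order="1" d="M57 513l-12 13 0 1"/><path data-order="1" d="M497 506l-3 1-5 0-4-4 0-2-8-14"/><path data-order="1" d="M129 498l6 3 7 0 1 1 27 0 13 7 32 0 2 1 4 0 10 9 2 3 0 5"/><path data-order="2" d="M477 487l-35 0-16-8-4 0-1-1-7 1-8 7-5 1-3-2 0-7 5-5 3-8 5-6 2-2 0-6-8-14 0-3-10-9-10-2-2-1-17 0-5 3-19 0-1-2-6 0-1-1-3 0-2-3-10-2-1-2-11-2-9-4-11-2-1-1-24 0-1 1-4 0-4 3-3 0-3 1-10 11-11 4-12 12-19 9-4 0-1 2-9 0-6-4-6 0 0-2-8-8-3-10-8-14 0-5 1-1-1-6-4-4-4-1-11-11 0-4 12-12 10-5 0-4 1-1 0-15"/><path data-order="1" d="M469 455l8 20 0 12"/><path data-order="1" d="M37 425l-16-10-4 0"/><path data-order="1" d="M213 358l0-5-3-6 0-6-8-2-1 2-7 1-3 3-5 1-4 3-13 0-10-4-4 0-1-3"/><path data-order="1" d="M299 358l4-3 6 0 2-1 12-12 2-3 0-5-6-5"/><path data-order="1" d="M385 355l-8-4-3-2-28-14-3 0-5-2-12 0-7-4"/><path data-order="1" d="M474 349l-4-3-3 0-2-3-8 0-4-4-4 0-10-4-2 0-7-4-3 0-14-8-7-6"/><path data-order="2" d="M154 342l-13-15-8-5-4-1-3-3-5-1-18-12-10-4-3-3-7-1-9-4-5 0-2-2-2 0-6-4-4 0-10-5-3 0-3-3-8-4-8-8-2-5-2-1-2 0"/><path data-order="1" d="M54 339l-4-2-20-20-4 0-1-2-8 0"/><path data-order="2" d="M319 329l-5-6-15-4-10-5-15-15-4-6 0-3-1 0-4-4"/><path data-order="2" d="M406 317l-4-2-5-4-39 0-19-12-18-18 0-10 8-12 0-2-6-6-16 11-5 1-8 7-7 1-8 4-8 8 0 2-5 0-1 1"/><path data-order="2" d="M426 311l-3 2-6 0-7 4-4 0"/><path data-order="1" d="M438 291l-1 3 0 4-3 5-8 8"/><path data-order="3" d="M265 286l-10-5-5 0-7 2-9 0-1 2-30 1-5-3-7-6-2-6-4-4-15-2-4-3-3 0-5-3-7-6-6-14-7-6-3-2-5 0-5-5 0-5 18-16 0-4"/><path data-order="1" d="M509 263l-6 6-2 8-3 2-4 2-5 4-3 0-1 1-6 0-10 11-8 1-14 12-5 3-15 0-1-2"/><path data-order="1" d="M385 203l-7 7-8 4-3 0-1 1-7 0-10-10 0-2-3 0-4-2"/><path data-order="3" d="M143 201l-8-7-1 0-5-5-7-3-9-7-3 0-1-1-15 0-1-1-7 0-5-3-4 0-4-3"/><path data-order="2" d="M342 201l-9-3-7-7-7-4-12 0-5 3-7 7-9 4-15 0-4-3-6-1-2-2-21 0-1 2-10 0-1 1-11 0-14-8-10 0-1-1-5 0-7 6-15 8-17 0-3-2"/><path data-order="3" d="M73 171l-11 0-1 2-4 0-2-2-9 0-1-1-8-1-10-6-4 0-4 3-2 0 0 1"/><path data-order="2" d="M74 154l0 4-1 1 0 12"/><path data-order="1" d="M482 153l8-6 5-5 8-4 15 0 4 8 4 4 1 0"/><path data-order="2" d="M106 130l-5 3-4 4-6 2-2 0-14 12-1 3"/><path data-order="1" d="M142 122l-4 0-5-3-11 0"/><path data-order="1" d="M206 122l-8 1-8 6-4 1-3 3-8 1-1 1-5 0-2 2-8 0-1-2-4 0-7-2-5 0-1-2-22 0-1-1-12 0"/><path data-order="2" d="M122 119l-5 6-2 0 0 1-6 1-3 3"/><path data-order="1" d="M41 118l0 7 6 6 7 2 9 5 2 3 8 8 0 1 1 0 0 4"/><path data-order="1" d="M437 111l-8 8-3 0-11 10-1 2 0 4-5 6-7 1-1-1-19 0-1-2-26 0-2 2-4 4 0 5 1 1 3 11 4 4 4 7 1 9-7 11-8 8-5 0"/><path data-order="2" d="M458 70l-1 1-11 0-1 2-22 0-6-7-6-1-10-12-8-4-20-2-2-1-4 0-4-4-2 0-2-1-8 0-1-2-7 0-1-1-15 0-12-8-6 0-7 3-7 0-1 1-4-1"/><path data-order="1" d="M455 55l0 3 6 5 0 4-3 3"/><path data-order="1" d="M297 54l1-8-4-4-1-3 0-4-3-2"/><path data-order="1" d="M255 39l0-21-1-1"/><path data-order="1" d="M155 33l-9 8-11 2-6 10-10 0-4 2 0 6 7 9 0 9 3 7 1 29-4 4"/><path data-order="2" d="M290 33l-3 0-12-8-2 0-8-4-4 0-7-4"/>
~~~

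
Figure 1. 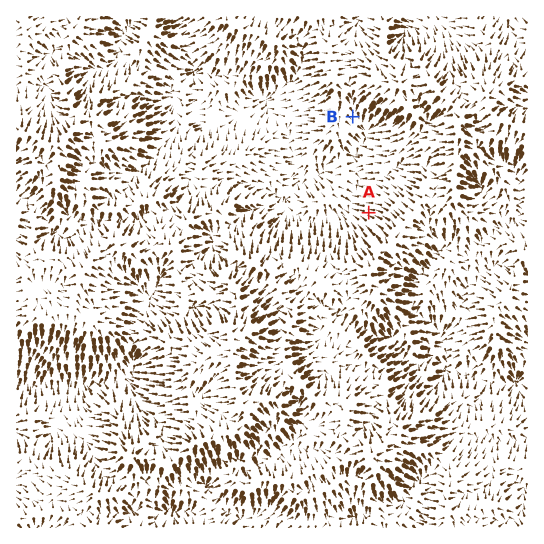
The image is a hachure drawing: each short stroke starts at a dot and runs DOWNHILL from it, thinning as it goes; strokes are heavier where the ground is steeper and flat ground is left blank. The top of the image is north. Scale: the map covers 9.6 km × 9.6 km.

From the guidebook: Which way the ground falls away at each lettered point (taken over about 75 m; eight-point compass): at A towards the W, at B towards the SE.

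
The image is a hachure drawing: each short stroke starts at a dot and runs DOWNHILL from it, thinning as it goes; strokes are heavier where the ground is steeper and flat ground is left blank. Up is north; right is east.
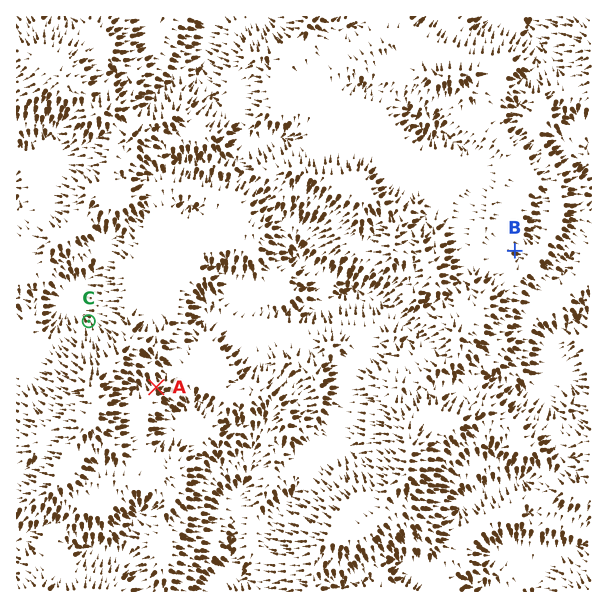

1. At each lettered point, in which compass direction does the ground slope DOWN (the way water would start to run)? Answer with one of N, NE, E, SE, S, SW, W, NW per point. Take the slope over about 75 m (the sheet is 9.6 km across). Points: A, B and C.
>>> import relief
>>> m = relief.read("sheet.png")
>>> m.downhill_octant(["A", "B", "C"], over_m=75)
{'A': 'N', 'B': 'E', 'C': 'NW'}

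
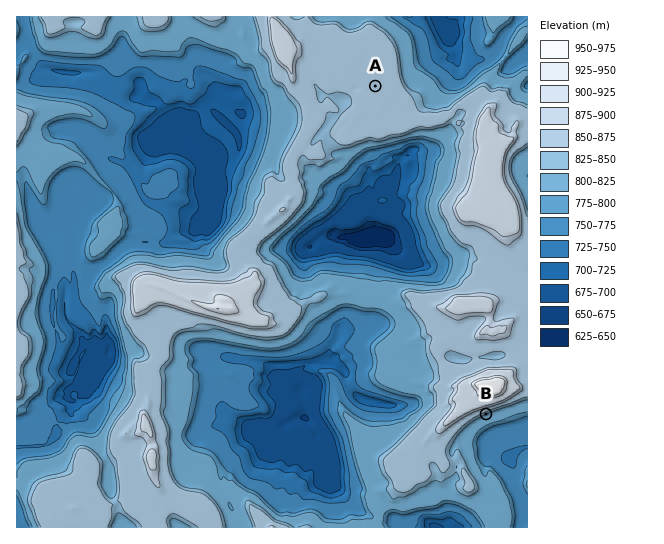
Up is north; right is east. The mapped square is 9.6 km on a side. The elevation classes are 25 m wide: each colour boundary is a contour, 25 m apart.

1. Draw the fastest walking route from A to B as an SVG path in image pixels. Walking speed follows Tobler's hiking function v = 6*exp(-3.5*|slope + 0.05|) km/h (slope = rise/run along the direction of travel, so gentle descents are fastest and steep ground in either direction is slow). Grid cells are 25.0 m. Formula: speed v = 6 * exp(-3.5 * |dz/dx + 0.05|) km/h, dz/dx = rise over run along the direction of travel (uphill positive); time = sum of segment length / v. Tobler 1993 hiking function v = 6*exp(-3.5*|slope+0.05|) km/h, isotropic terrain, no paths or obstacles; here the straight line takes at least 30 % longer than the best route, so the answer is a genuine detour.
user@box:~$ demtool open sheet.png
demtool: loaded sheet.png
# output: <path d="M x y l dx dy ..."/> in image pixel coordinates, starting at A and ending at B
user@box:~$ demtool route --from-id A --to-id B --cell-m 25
<path d="M375 86l39 39 16 8 11 10 10 22 0 46 6 11 18 19 23 45 3 3 13 26 3 4 0 43 2 5 0 11 4 8 0 3-1 2-9 10-27 13"/>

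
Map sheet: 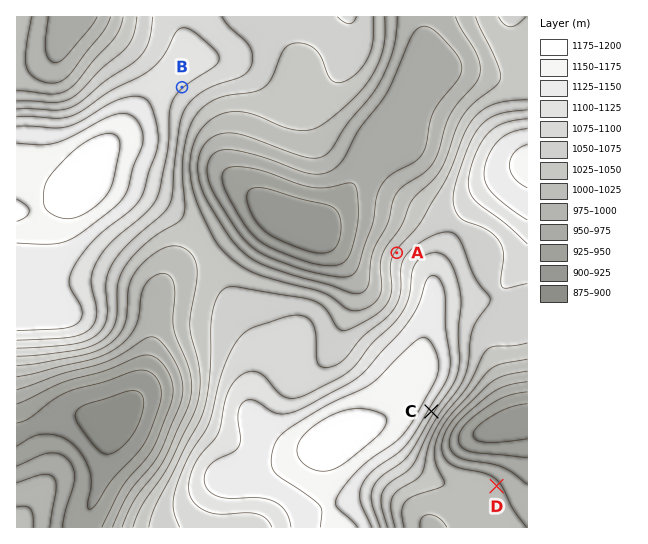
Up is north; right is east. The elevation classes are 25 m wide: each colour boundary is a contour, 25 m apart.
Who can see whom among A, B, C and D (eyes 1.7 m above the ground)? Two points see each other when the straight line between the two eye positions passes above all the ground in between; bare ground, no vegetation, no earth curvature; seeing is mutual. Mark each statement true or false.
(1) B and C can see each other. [false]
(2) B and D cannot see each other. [true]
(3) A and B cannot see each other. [false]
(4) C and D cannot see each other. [false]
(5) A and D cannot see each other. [true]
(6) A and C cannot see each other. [true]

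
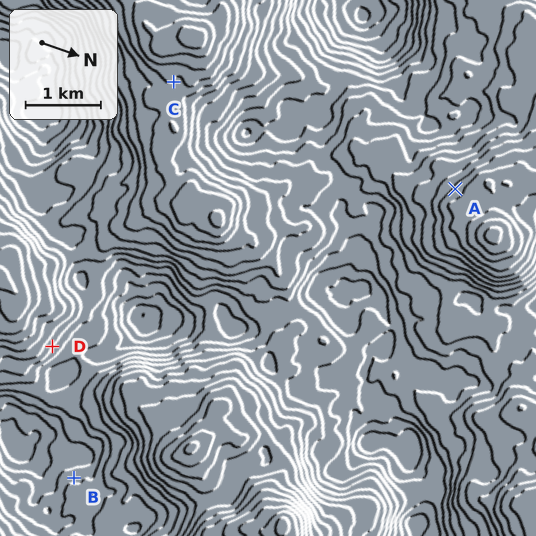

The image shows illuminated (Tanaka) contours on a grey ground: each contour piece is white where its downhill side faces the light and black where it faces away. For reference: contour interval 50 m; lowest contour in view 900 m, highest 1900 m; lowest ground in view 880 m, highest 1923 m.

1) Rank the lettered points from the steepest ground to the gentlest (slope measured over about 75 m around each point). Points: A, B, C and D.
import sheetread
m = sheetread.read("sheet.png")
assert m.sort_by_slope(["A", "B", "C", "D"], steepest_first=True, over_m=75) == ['D', 'A', 'B', 'C']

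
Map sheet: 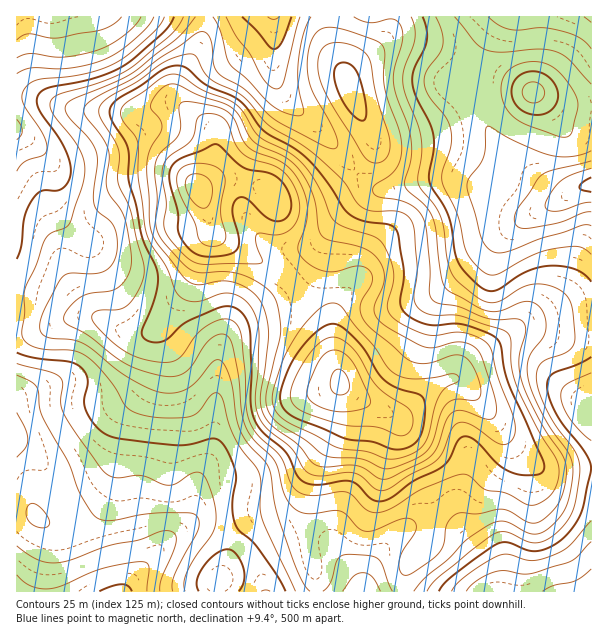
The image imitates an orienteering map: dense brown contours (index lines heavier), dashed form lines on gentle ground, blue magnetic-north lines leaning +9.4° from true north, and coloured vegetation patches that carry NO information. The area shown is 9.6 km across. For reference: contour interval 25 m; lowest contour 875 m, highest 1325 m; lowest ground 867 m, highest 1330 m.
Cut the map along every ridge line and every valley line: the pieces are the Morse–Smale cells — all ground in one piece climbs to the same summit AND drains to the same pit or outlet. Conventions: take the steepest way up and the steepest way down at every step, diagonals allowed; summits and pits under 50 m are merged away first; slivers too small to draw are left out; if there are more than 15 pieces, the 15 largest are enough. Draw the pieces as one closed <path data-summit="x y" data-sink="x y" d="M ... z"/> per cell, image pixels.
<path data-summit="341 383" data-sink="591 185" d="M390 16l-62 1 0 16 6 21 14 26 4 16 22 47-2 12-16 18 19 15 10 1-20 7-25 22-16 27-10 28-6 9-10 9 21 23 7 12 14 58 23 18 32 14 4 0 33-28 14-8 7-1 18-21 45-27 20-1 24 7 32 1 0-152-7 0-18 8-7 0-42-28-16-16-10-15-17-39-7-9 1-9 6-12-2-5-42-17-27-6-14 2-16 12 14-17 3-11z"/><path data-summit="198 189" data-sink="17 17" d="M203 16l-187 1 1 315 15 0 12-2 22-11 14-3 13 0 36 16 20 0 14-11 25-34 6-12 8-27 10-15-13-47 11-13 4-11 2-27-10-13-28-21-2-12 8-18 16-27 4-11z"/><path data-summit="341 383" data-sink="119 591" d="M299 292l-50 21-9 6-14 16-6 13-3 18-3 78-3 12-11 17-4 12-2 24-2 9-32 30-30 34-5 10 278-1 0-12 3-10 8-11 14-13 2-5 2-34-4-12-18-38-12-36-8-6-34-17-16-13-14-58-7-12z"/><path data-summit="198 189" data-sink="119 591" d="M213 234l-11 14-8 27-6 12-33 43-6 2-20 0-27-13-9-3-13 0-14 3-22 11-28 3 0 110 13 8 23 26 22 41 24 66 6 8 19 0 37-44 32-30 2-9 2-24 4-12 11-17 3-12 3-78 3-18 6-13 14-16 9-6 35-13 14-9-6-9-13-11-37-19z"/><path data-summit="341 383" data-sink="591 591" d="M536 330l-20 1-36 21-9 6-18 21-16 6-29 25-12 7 6 9 6 23 18 37 6 20-2 34-2 5-14 13-8 11-3 10 1 13 188-1 0-252-32-2z"/><path data-summit="198 189" data-sink="273 17" d="M273 16l-69 0 0 17-4 11-20 36-4 18 10 11 20 13 10 13-2 27-4 11-11 13 1 2 21-8 16 0 27 8 14 14 12 2 33-8 19-12 13-13-23-28-26-27-12-8-14-18-6-15z"/><path data-summit="198 189" data-sink="591 185" d="M356 172l-20 16-13 8-33 8-12-2-14-14-27-8-16 0-21 8-1 3 13 42 4 3 59 32 25 22 14-17 10-28 16-27 25-22 20-7-10-1z"/><path data-summit="533 92" data-sink="591 185" d="M476 62l-8 25 7 9 7 21 20 33 16 16 42 28 7 0 14-7 10-1 1-78-23-2-18-6z"/><path data-summit="341 383" data-sink="273 17" d="M327 16l-53 1 0 58 6 15 8 11 44 42 24 29 16-17 2-12-18-36-8-27-14-26-6-21z"/><path data-summit="533 92" data-sink="591 17" d="M591 16l-88 0-19 29-8 18 75 37 18 6 22 2z"/><path data-summit="341 383" data-sink="119 591" d="M17 444l-1 147 86 1-28-74-22-41-23-26z"/><path data-summit="341 383" data-sink="591 17" d="M501 16l-109 0-4 19-12 13 2 1 12-9 14-2 27 6 45 18 8-17 18-27z"/>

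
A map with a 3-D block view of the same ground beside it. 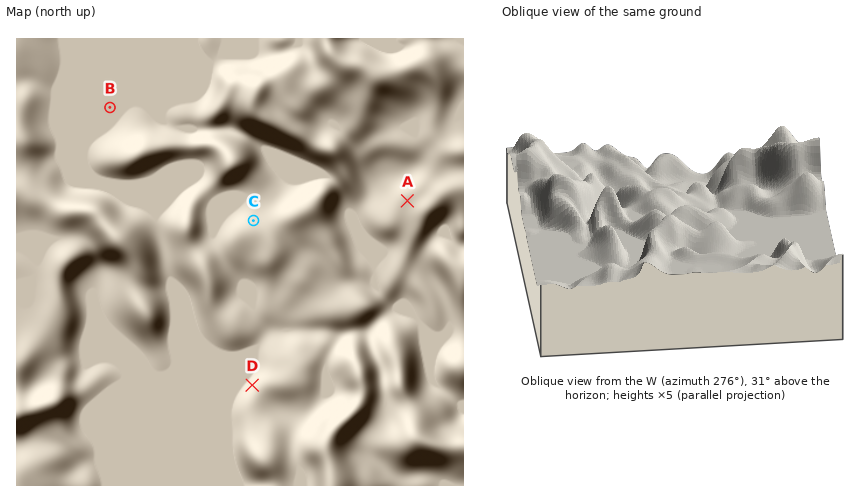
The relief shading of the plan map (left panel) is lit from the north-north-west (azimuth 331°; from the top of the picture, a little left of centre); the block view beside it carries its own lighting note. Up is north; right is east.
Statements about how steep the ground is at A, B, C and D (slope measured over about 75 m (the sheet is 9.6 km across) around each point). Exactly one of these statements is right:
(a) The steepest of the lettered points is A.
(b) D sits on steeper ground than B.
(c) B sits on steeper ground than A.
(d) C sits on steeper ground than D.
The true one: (b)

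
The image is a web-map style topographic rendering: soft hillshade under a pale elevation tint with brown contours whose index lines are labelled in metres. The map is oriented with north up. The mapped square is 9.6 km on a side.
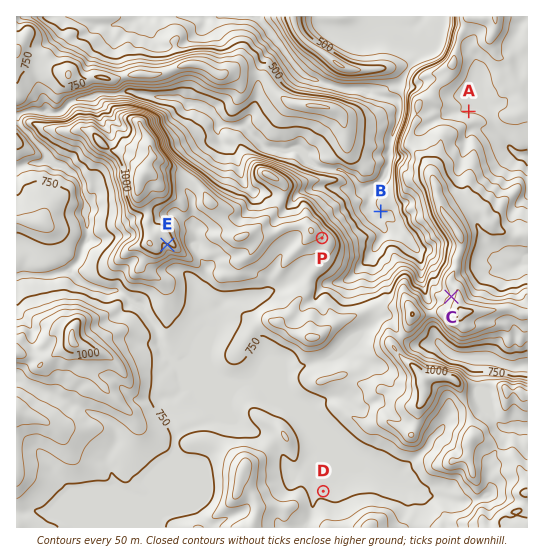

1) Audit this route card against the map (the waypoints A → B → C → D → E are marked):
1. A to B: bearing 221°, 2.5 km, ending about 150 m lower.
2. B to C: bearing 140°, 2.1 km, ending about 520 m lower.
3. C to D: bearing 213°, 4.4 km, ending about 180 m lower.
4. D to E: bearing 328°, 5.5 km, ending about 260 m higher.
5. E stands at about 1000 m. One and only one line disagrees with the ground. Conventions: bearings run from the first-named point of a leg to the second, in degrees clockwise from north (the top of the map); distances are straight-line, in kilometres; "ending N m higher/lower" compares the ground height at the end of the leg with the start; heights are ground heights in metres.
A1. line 2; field sense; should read higher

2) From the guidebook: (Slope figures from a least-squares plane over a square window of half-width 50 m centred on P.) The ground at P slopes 11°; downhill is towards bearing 152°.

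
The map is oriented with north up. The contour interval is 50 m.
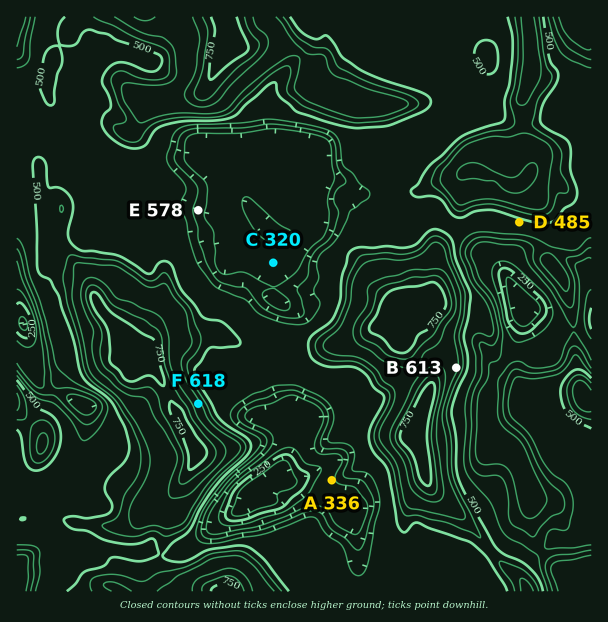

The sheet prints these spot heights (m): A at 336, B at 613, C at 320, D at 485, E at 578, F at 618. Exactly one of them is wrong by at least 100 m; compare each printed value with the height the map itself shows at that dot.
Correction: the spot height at E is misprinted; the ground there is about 378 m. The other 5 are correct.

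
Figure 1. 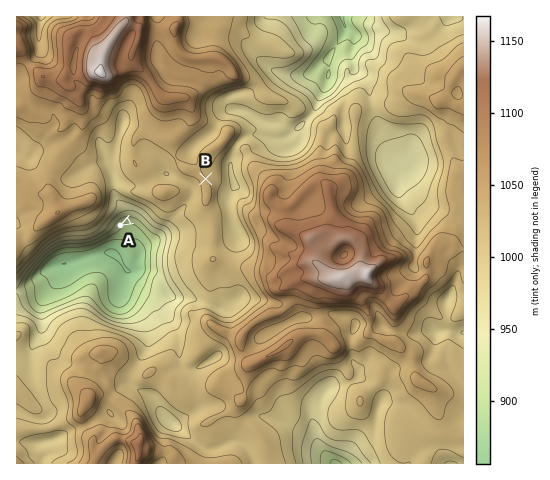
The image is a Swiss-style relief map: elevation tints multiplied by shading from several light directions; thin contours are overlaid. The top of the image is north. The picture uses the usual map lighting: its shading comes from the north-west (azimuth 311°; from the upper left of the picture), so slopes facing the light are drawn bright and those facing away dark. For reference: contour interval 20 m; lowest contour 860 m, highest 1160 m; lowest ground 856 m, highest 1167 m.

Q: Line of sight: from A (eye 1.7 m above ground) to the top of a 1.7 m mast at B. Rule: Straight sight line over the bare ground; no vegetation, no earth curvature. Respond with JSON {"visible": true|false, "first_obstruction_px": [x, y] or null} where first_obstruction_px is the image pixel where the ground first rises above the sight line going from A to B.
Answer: {"visible": false, "first_obstruction_px": [138, 216]}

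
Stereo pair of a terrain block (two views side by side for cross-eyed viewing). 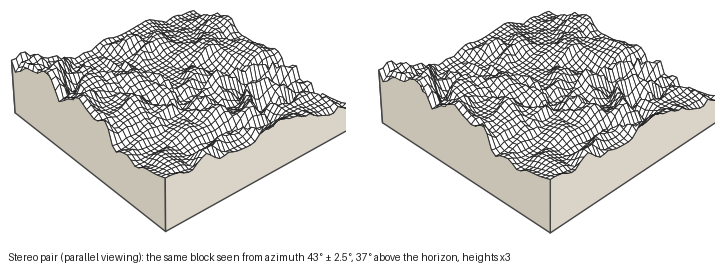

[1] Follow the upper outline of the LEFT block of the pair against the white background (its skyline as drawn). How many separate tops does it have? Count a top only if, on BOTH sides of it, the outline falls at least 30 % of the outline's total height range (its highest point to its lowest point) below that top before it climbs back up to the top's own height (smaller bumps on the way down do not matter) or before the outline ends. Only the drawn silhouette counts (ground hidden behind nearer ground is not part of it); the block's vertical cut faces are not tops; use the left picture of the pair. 1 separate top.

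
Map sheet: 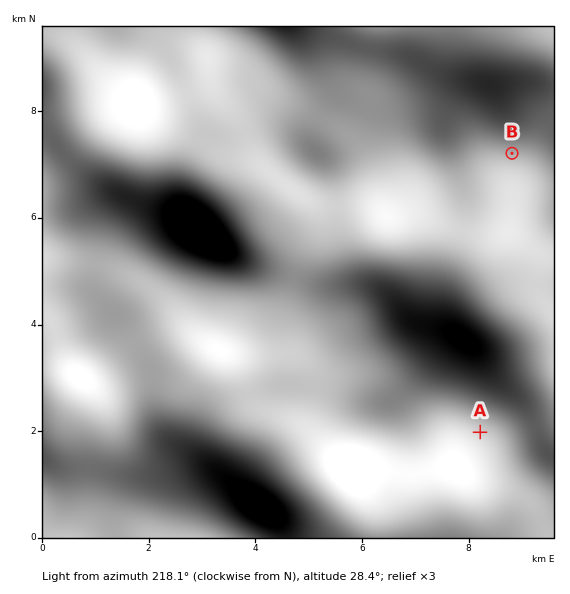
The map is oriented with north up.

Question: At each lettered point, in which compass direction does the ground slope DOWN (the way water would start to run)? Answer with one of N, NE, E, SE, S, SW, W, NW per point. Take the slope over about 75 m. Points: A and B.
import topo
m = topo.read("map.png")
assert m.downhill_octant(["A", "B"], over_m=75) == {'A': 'S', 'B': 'SE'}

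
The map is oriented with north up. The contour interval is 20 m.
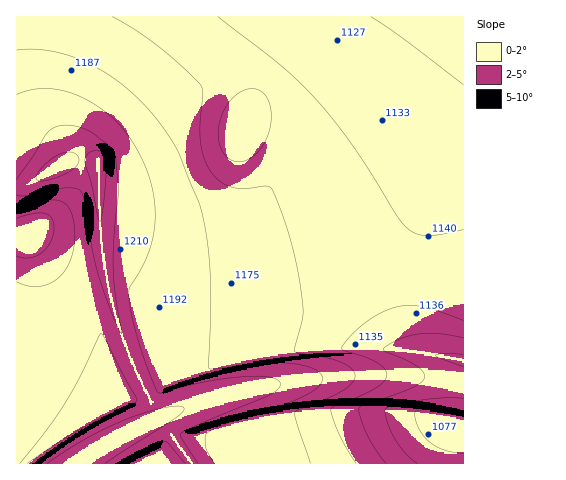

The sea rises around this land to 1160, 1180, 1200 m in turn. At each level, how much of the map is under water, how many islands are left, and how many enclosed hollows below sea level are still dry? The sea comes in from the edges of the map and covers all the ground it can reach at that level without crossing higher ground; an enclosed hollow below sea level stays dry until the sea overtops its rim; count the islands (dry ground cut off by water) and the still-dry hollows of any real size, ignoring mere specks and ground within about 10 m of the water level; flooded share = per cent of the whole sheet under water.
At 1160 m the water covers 46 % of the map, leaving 0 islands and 0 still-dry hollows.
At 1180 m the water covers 63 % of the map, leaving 0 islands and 0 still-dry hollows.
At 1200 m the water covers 79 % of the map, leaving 0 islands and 0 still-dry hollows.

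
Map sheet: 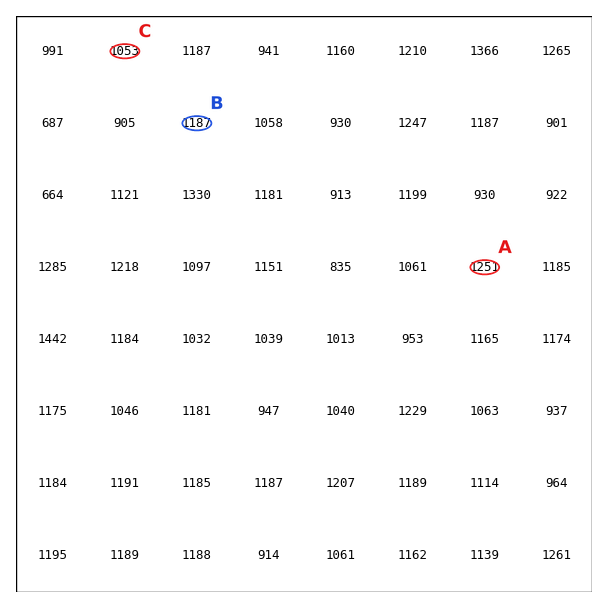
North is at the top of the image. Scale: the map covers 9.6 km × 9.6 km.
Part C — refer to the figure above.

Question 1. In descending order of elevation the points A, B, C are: A B C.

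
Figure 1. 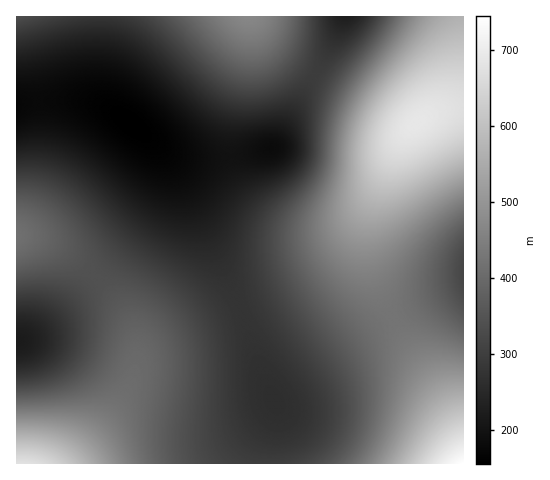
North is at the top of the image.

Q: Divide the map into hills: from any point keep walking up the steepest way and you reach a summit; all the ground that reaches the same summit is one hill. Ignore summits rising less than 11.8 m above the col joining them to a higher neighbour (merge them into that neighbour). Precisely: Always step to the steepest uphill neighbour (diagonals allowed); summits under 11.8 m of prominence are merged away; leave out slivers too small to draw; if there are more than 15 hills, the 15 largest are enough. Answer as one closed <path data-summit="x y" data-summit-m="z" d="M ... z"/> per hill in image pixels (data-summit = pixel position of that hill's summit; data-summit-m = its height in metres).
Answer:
<path data-summit="417 123" data-summit-m="689" d="M463 16l-119 0-18 39-32 55-16 30-6 8-55 10-31 0-11-2-18-9 20 22 15 30 40 88 30 88 11 24 1-3 14-14 70-45 66-35 40-16z"/><path data-summit="22 463" data-summit-m="676" d="M158 148l4 11 0 20-5 15-19 33-28 33-46 48-26 23-22 11 1 122 249-1 1-17 9-30-1-14-13-27-30-88-40-88-15-30z"/><path data-summit="249 17" data-summit-m="469" d="M343 16l-241 0-3 44 1 34 4 8 8 8 13 9 33 28 17 9 11 2 31 0 53-9 8-9 16-30 32-55z"/><path data-summit="463 463" data-summit-m="744" d="M463 287l-39 15-41 21-51 30-48 33-10 10 2 20-9 30-1 17 197 1z"/><path data-summit="17 236" data-summit-m="415" d="M73 100l-34 1-23 4 1 237 10-4 25-19 58-59 36-44 11-22 5-15-1-24-15-19-26-21-17-9z"/><path data-summit="17 17" data-summit-m="338" d="M101 16l-85 1 1 88 22-4 34-1 18 2 19 7-6-7-5-14z"/>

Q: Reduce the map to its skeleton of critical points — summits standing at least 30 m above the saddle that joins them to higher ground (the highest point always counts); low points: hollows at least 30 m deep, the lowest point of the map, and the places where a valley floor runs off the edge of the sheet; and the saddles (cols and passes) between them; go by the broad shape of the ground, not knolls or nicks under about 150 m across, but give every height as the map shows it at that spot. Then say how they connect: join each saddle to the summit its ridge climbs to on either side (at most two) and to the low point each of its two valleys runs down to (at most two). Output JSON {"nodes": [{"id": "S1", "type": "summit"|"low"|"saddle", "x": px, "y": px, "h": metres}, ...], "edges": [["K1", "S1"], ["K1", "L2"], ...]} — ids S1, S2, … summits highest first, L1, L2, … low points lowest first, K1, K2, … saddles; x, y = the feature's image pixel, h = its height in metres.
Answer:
{"nodes": [
{"id": "S1", "type": "summit", "x": 463, "y": 463, "h": 744},
{"id": "S2", "type": "summit", "x": 417, "y": 123, "h": 689},
{"id": "S3", "type": "summit", "x": 22, "y": 463, "h": 676},
{"id": "S4", "type": "summit", "x": 248, "y": 17, "h": 469},
{"id": "S5", "type": "summit", "x": 17, "y": 236, "h": 415},
{"id": "S6", "type": "summit", "x": 17, "y": 17, "h": 338},
{"id": "L1", "type": "low", "x": 131, "y": 124, "h": 156},
{"id": "L2", "type": "low", "x": 19, "y": 342, "h": 219},
{"id": "L3", "type": "low", "x": 346, "y": 17, "h": 225},
{"id": "L4", "type": "low", "x": 463, "y": 272, "h": 317},
{"id": "K1", "type": "saddle", "x": 392, "y": 318, "h": 423},
{"id": "K2", "type": "saddle", "x": 95, "y": 276, "h": 343},
{"id": "K3", "type": "saddle", "x": 315, "y": 75, "h": 296},
{"id": "K4", "type": "saddle", "x": 239, "y": 309, "h": 277},
{"id": "K5", "type": "saddle", "x": 38, "y": 102, "h": 177}],
"edges": [["K1", "S1"], ["K1", "S2"], ["K1", "L1"], ["K1", "L4"], ["K2", "S3"], ["K2", "S5"], ["K2", "L1"], ["K2", "L2"], ["K3", "S2"], ["K3", "S4"], ["K3", "L1"], ["K3", "L3"], ["K4", "S2"], ["K4", "S3"], ["K4", "L1"], ["K5", "S5"], ["K5", "S6"], ["K5", "L1"]]}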